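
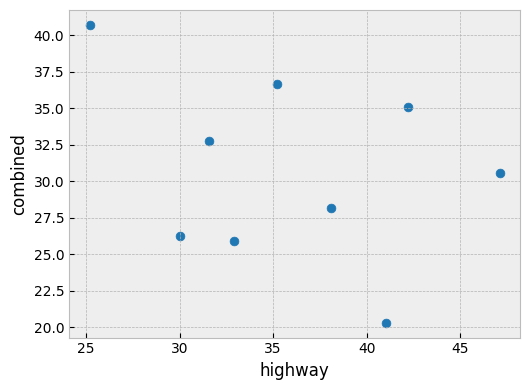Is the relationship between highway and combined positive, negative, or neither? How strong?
Points are negatively correlated; weak (|r| ≈ 0.3).

negative, weak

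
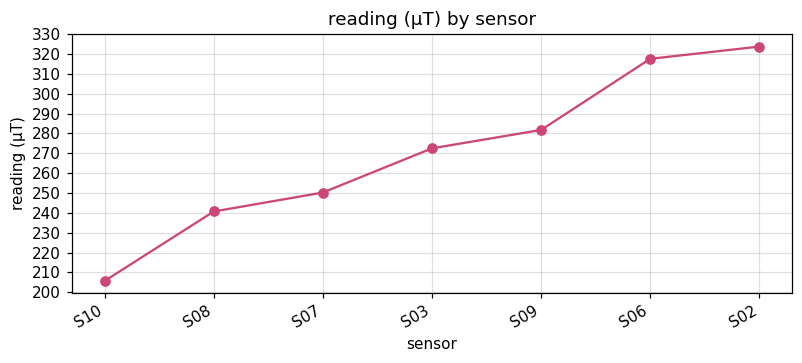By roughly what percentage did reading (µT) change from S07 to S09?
S07 ≈ 250, S09 ≈ 280; (280 − 250) / 250 ≈ +12%.

≈ +12%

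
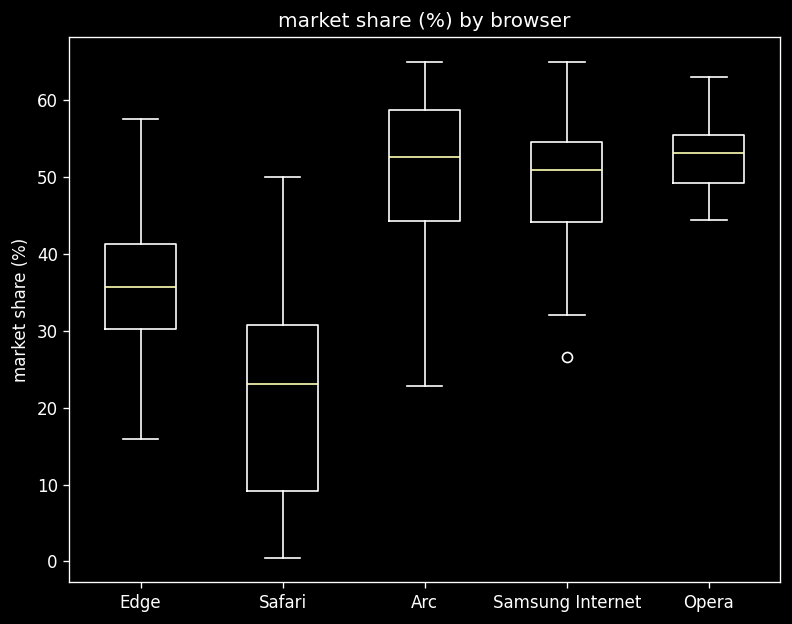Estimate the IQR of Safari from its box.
Q3 ≈ 30, Q1 ≈ 10; IQR ≈ 20.

≈ 20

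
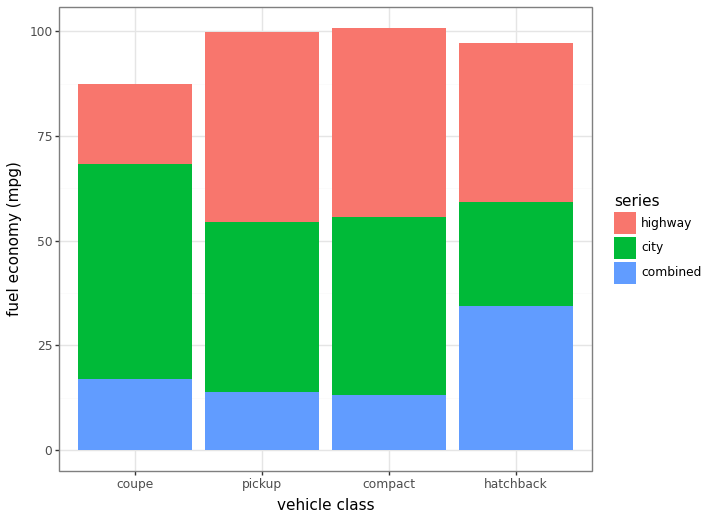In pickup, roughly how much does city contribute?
≈ 40

city top ≈ 50, bottom ≈ 10; segment ≈ 40.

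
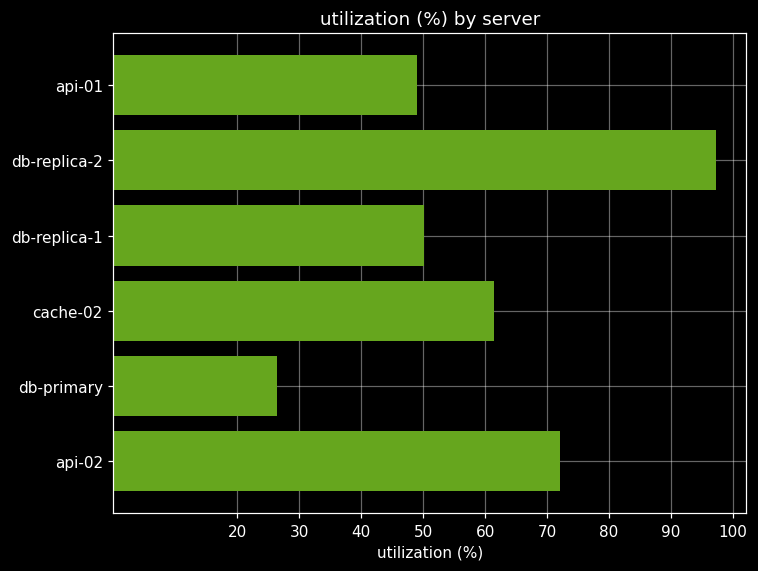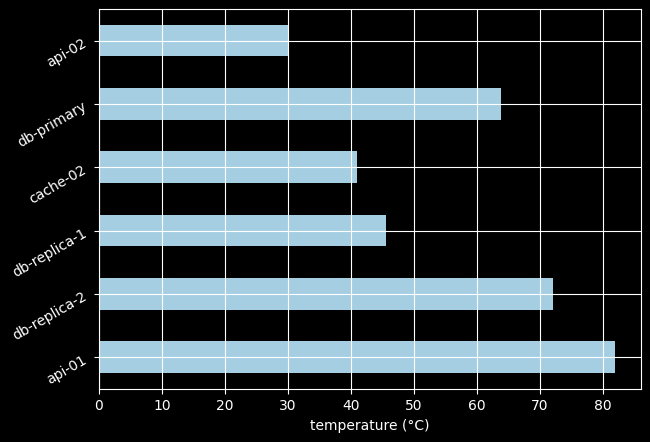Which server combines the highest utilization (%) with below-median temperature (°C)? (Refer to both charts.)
Chart 2 median temperature (°C) ≈ 50; below-median servers: db-replica-1, cache-02, api-02. Among those, api-02 has the highest utilization (%) (≈ 70).

api-02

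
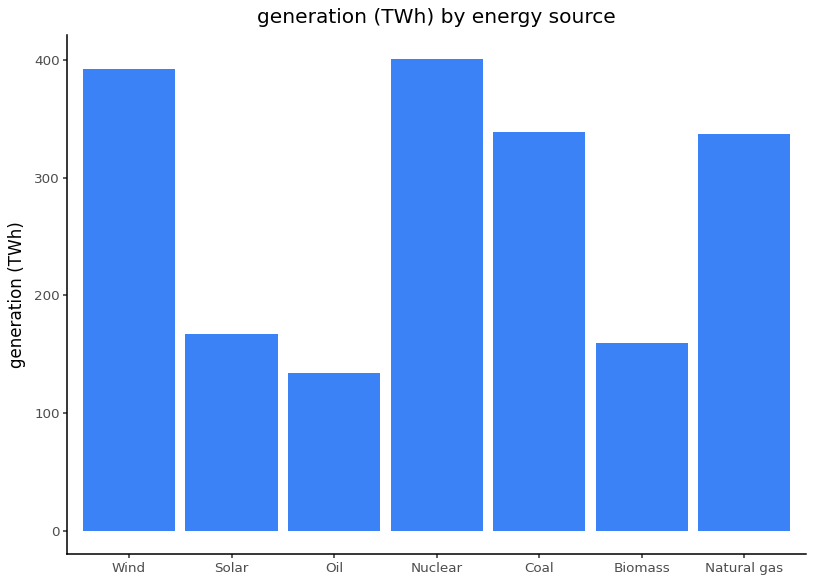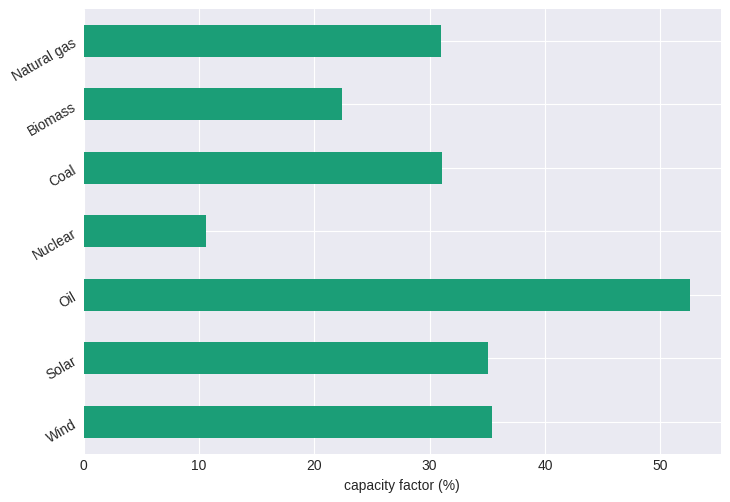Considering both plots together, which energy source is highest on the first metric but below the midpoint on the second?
Chart 2 median capacity factor (%) ≈ 30; below-median energy sources: Nuclear, Biomass, Natural gas. Among those, Nuclear has the highest generation (TWh) (≈ 400).

Nuclear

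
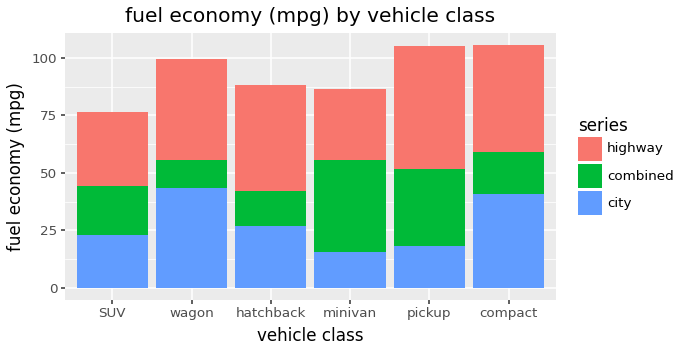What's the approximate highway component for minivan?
highway top ≈ 90, bottom ≈ 60; segment ≈ 30.

≈ 30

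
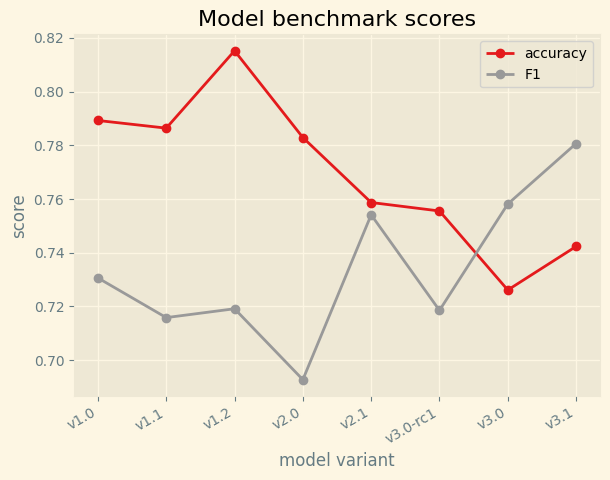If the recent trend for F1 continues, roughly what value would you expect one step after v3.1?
≈ 0.81

Last three: 0.72, 0.76, 0.78 → slope ≈ 0.03/step → next ≈ 0.81.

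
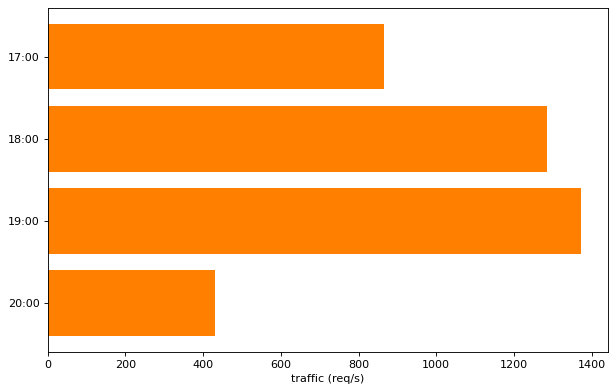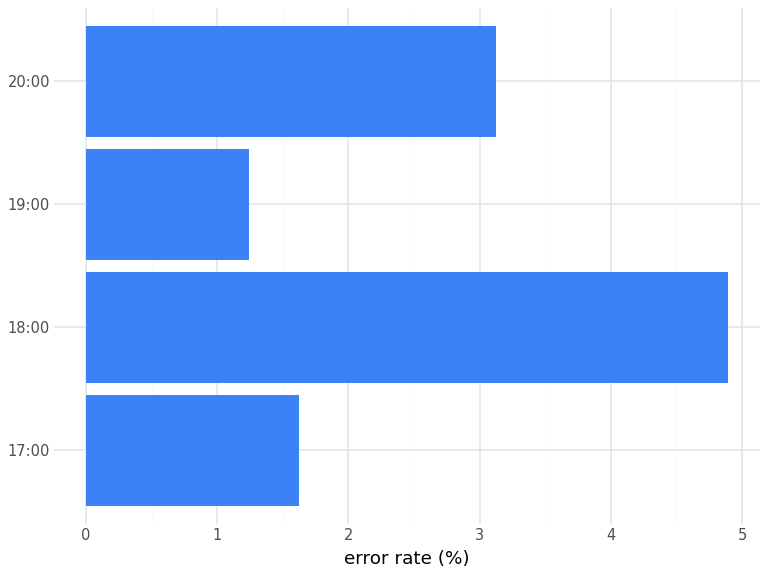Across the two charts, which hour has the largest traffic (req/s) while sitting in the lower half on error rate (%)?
Chart 2 median error rate (%) ≈ 2.5; below-median hours: 17:00, 19:00. Among those, 19:00 has the highest traffic (req/s) (≈ 1400).

19:00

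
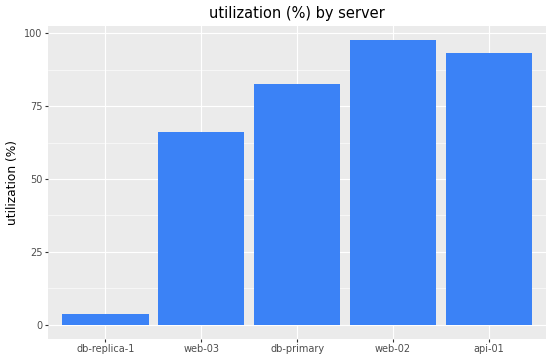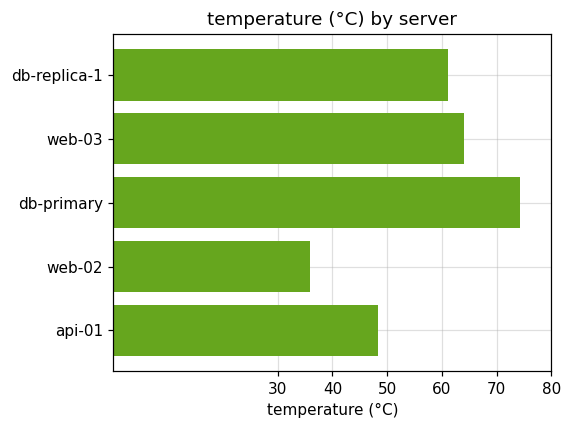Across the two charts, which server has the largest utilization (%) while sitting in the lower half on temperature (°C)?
Chart 2 median temperature (°C) ≈ 60; below-median servers: web-02, api-01. Among those, web-02 has the highest utilization (%) (≈ 100).

web-02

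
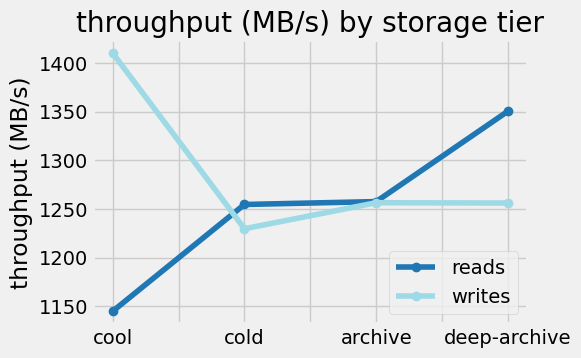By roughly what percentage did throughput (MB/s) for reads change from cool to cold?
≈ +8.7%

cool ≈ 1150, cold ≈ 1250; (1250 − 1150) / 1150 ≈ +8.7%.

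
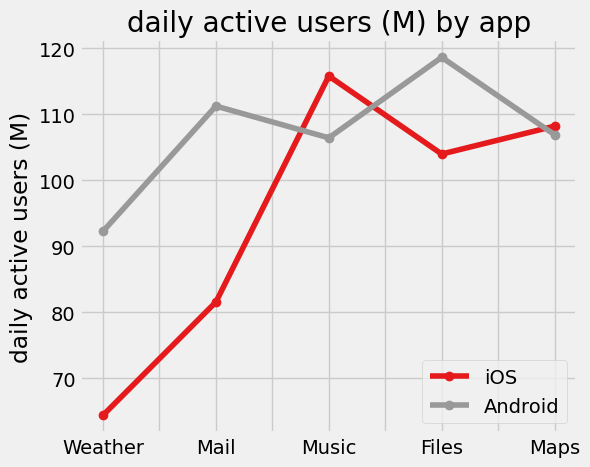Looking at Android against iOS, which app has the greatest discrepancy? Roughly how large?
Mail: Android ≈ 110, iOS ≈ 80 → gap ≈ 30. Next-largest (Weather) is only ≈ 25.

Mail, ≈ 30 M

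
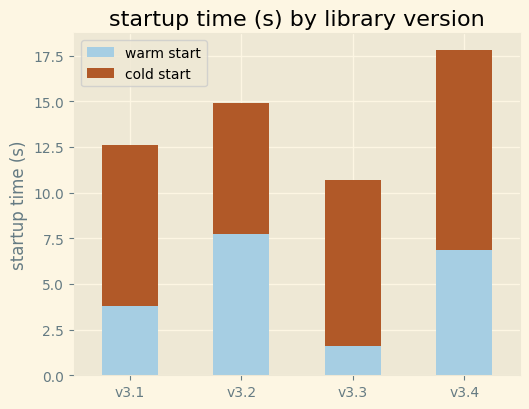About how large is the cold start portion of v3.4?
≈ 12

cold start top ≈ 18, bottom ≈ 6; segment ≈ 12.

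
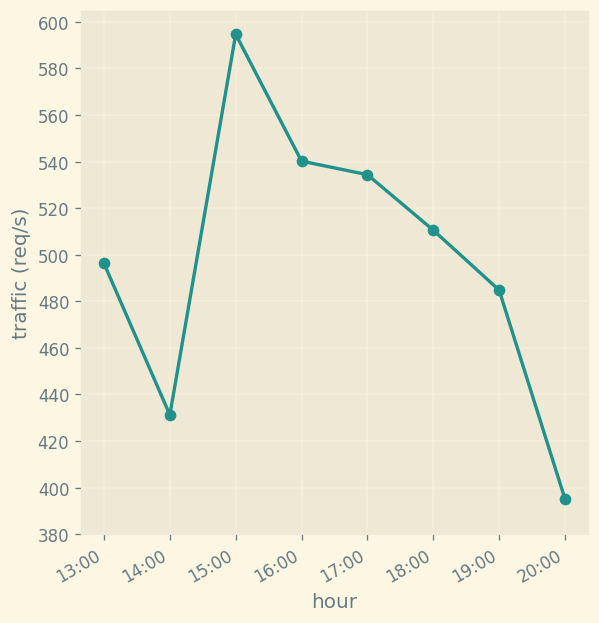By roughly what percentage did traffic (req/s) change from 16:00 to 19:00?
≈ -11.1%

16:00 ≈ 540, 19:00 ≈ 480; (480 − 540) / 540 ≈ -11.1%.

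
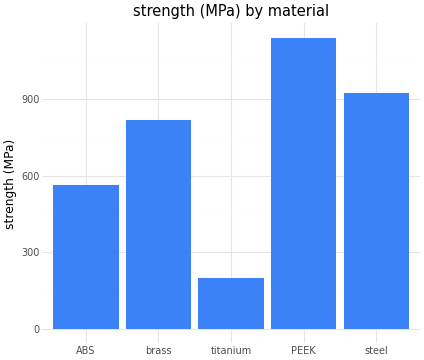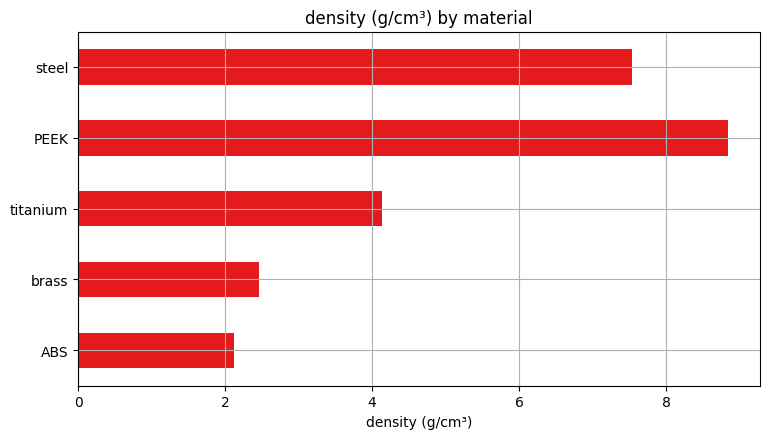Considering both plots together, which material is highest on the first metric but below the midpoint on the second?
Chart 2 median density (g/cm³) ≈ 4; below-median materials: ABS, brass. Among those, brass has the highest strength (MPa) (≈ 800).

brass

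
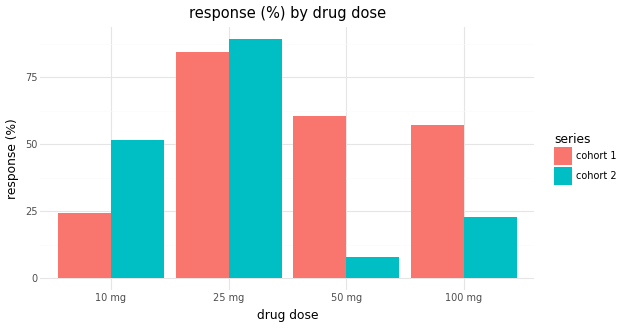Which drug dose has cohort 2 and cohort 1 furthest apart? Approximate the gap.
50 mg, ≈ 50 %

50 mg: cohort 2 ≈ 10, cohort 1 ≈ 60 → gap ≈ 50. Next-largest (100 mg) is only ≈ 40.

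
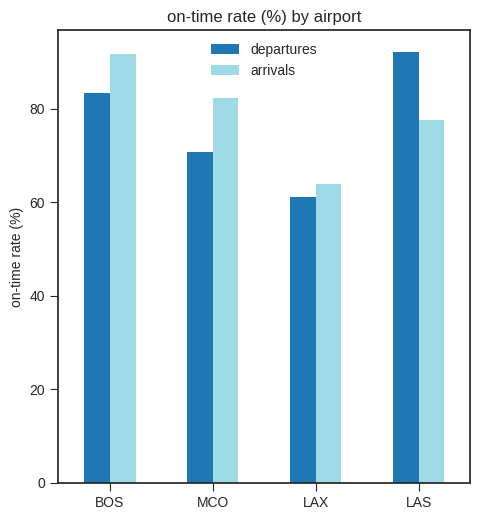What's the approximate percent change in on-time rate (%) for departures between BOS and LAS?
BOS ≈ 80, LAS ≈ 90; (90 − 80) / 80 ≈ +12.5%.

≈ +12.5%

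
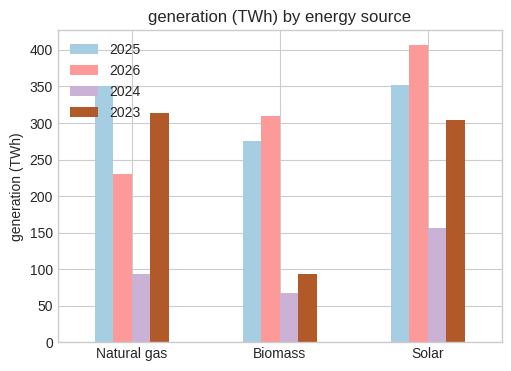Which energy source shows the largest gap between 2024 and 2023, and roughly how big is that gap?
Natural gas, ≈ 200 TWh

Natural gas: 2024 ≈ 100, 2023 ≈ 300 → gap ≈ 200. Next-largest (Solar) is only ≈ 150.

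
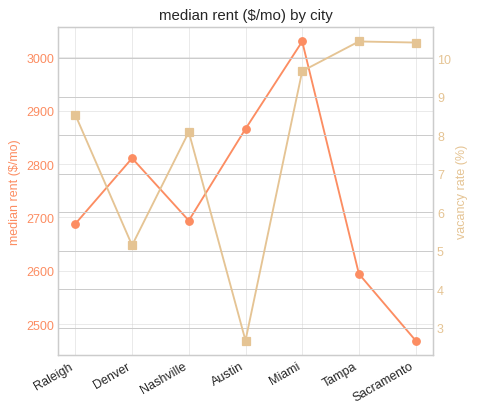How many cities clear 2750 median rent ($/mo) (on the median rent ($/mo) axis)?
Above 2750: Denver, Austin, Miami.

3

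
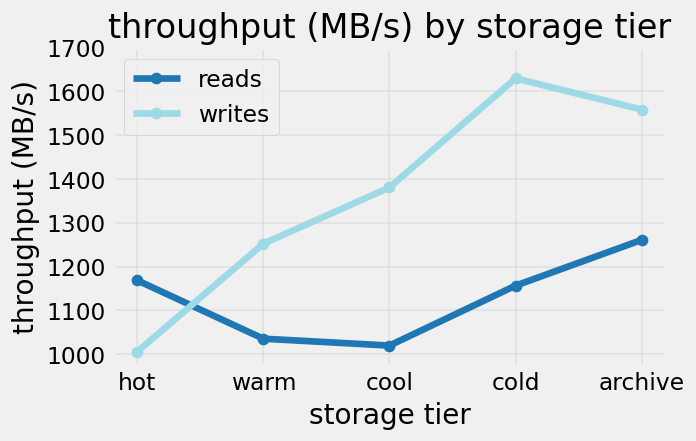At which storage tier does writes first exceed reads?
warm

hot: writes ≈ 1000 vs reads ≈ 1200 (not yet); warm: writes ≈ 1300 vs reads ≈ 1000 (first crossover).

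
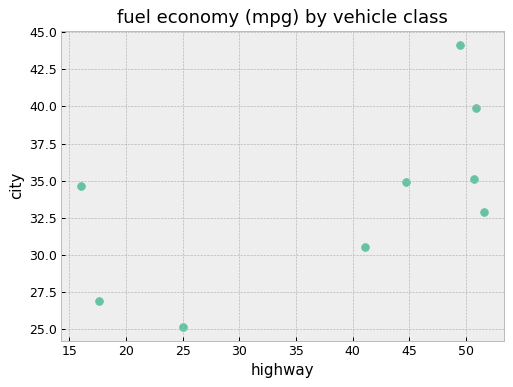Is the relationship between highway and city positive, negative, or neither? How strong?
Points are positively correlated; moderate (|r| ≈ 0.6).

positive, moderate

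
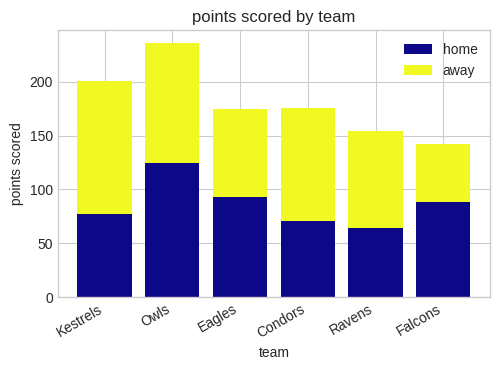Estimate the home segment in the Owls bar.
≈ 120

home top ≈ 120, bottom ≈ 0; segment ≈ 120.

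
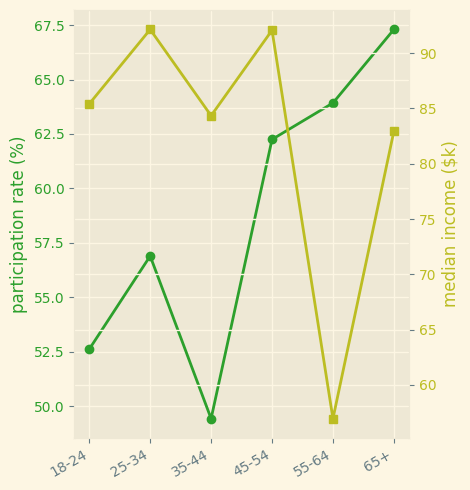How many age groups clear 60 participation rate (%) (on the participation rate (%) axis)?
3

Above 60: 45-54, 55-64, 65+.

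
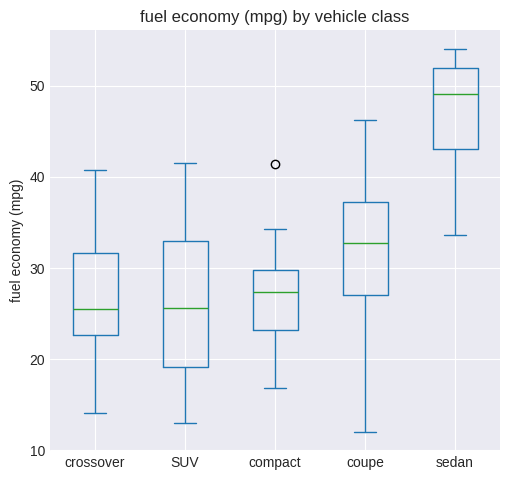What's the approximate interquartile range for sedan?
Q3 ≈ 52, Q1 ≈ 44; IQR ≈ 8.

≈ 8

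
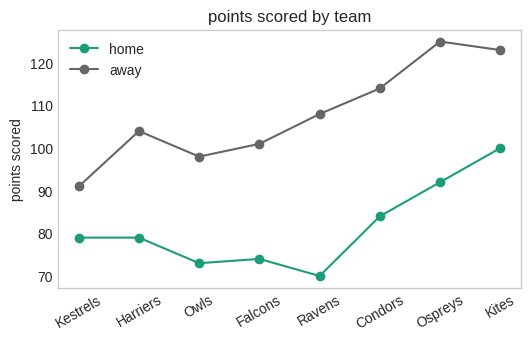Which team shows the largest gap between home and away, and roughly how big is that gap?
Ravens, ≈ 40

Ravens: home ≈ 70, away ≈ 110 → gap ≈ 40. Next-largest (Ospreys) is only ≈ 35.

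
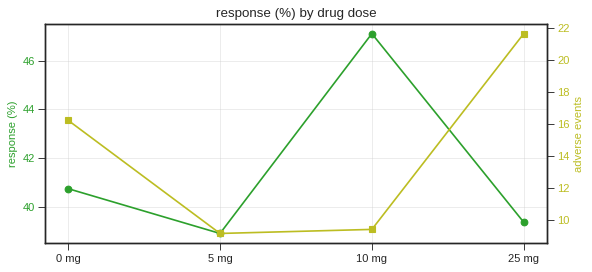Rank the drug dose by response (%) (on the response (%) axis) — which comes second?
Top 3 (on the response (%) axis): 10 mg ≈ 47, 0 mg ≈ 41, 25 mg ≈ 39.

0 mg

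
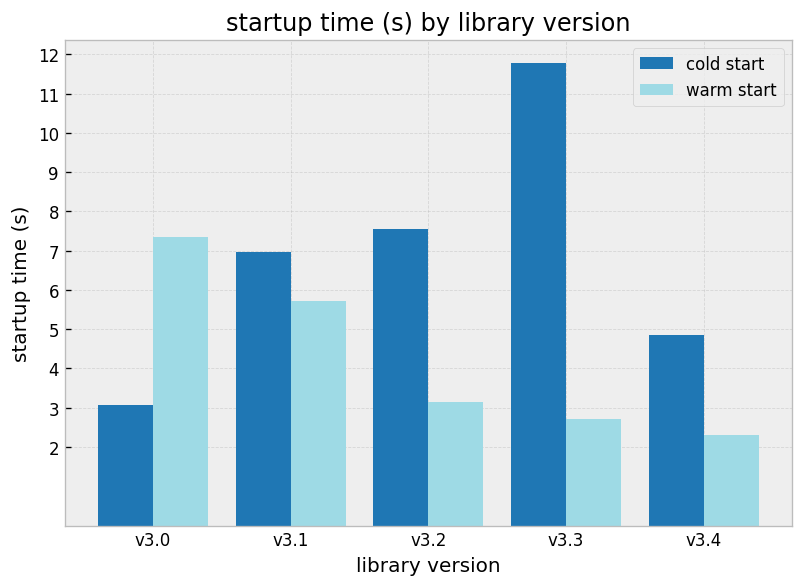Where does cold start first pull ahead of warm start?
v3.0: cold start ≈ 3 vs warm start ≈ 7 (not yet); v3.1: cold start ≈ 7 vs warm start ≈ 6 (first crossover).

v3.1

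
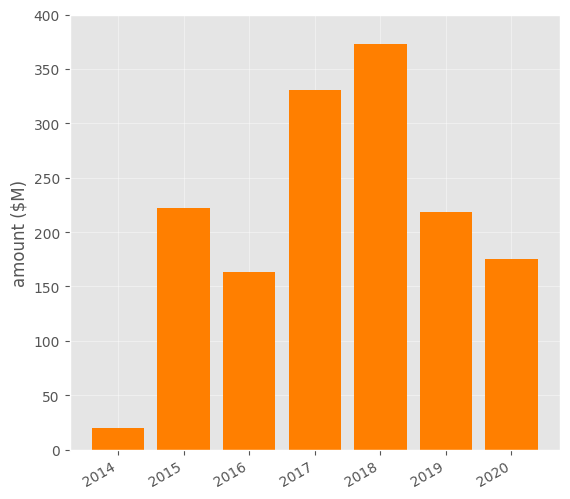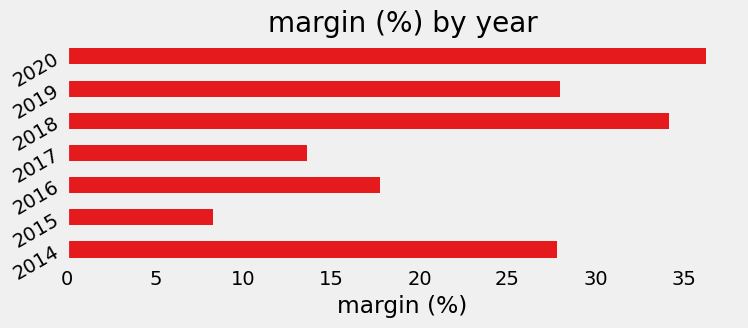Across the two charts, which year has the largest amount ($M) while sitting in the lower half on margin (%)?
Chart 2 median margin (%) ≈ 30; below-median years: 2015, 2016, 2017. Among those, 2017 has the highest amount ($M) (≈ 350).

2017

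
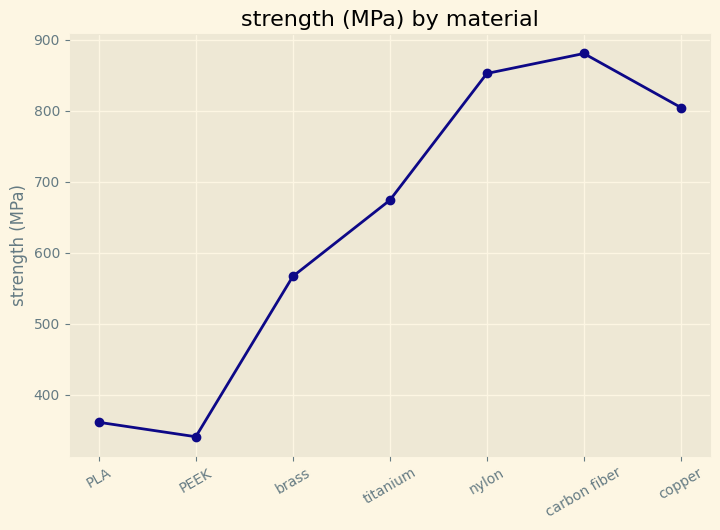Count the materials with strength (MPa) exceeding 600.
4

Above 600: titanium, nylon, carbon fiber, copper.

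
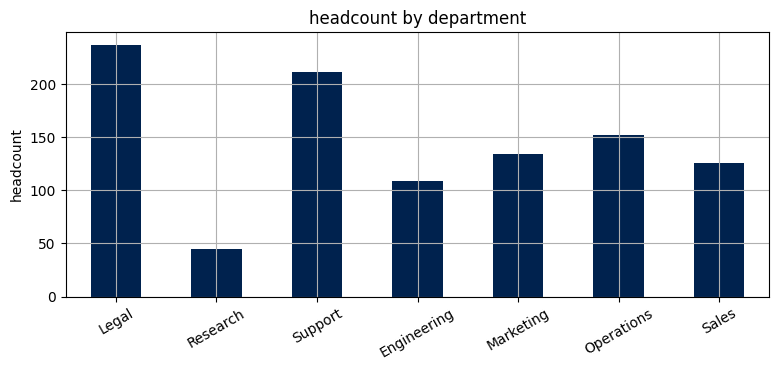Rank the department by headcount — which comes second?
Support

Top 3: Legal ≈ 240, Support ≈ 220, Operations ≈ 160.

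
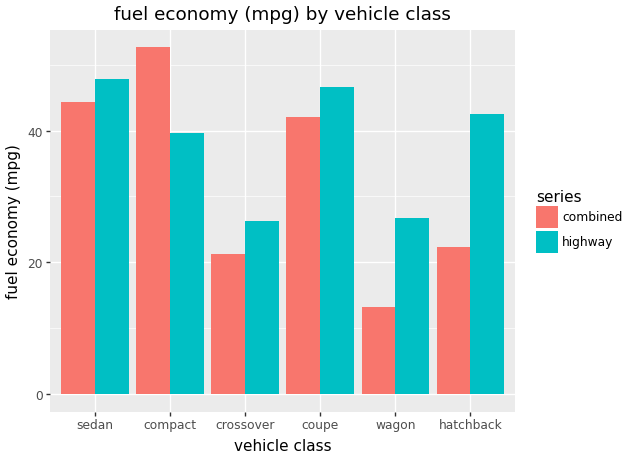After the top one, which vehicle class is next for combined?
Top 3 for combined: compact ≈ 55, sedan ≈ 45, coupe ≈ 40.

sedan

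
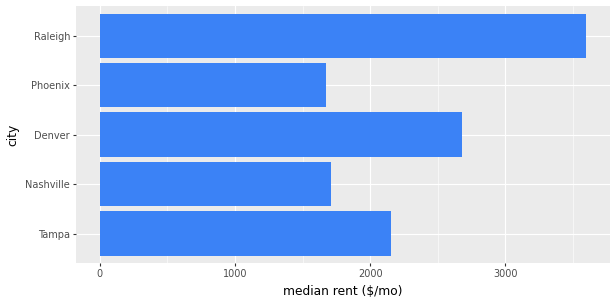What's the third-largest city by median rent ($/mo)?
Top 4: Raleigh ≈ 3500, Denver ≈ 2500, Tampa ≈ 2000, Nashville ≈ 1500.

Tampa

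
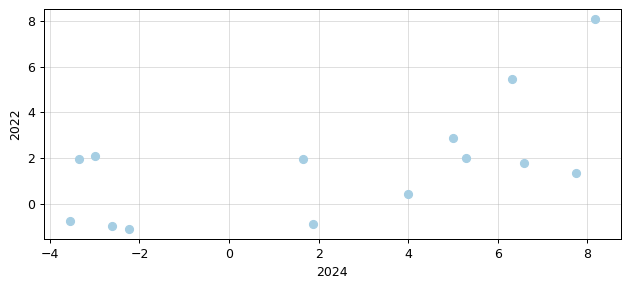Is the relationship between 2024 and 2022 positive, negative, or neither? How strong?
Points are positively correlated; moderate (|r| ≈ 0.6).

positive, moderate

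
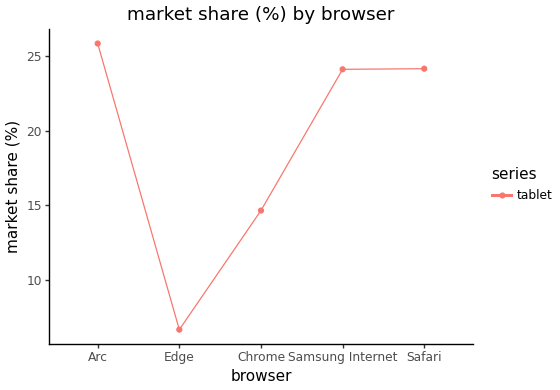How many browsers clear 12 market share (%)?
4

Above 12: Arc, Chrome, Samsung Internet, Safari.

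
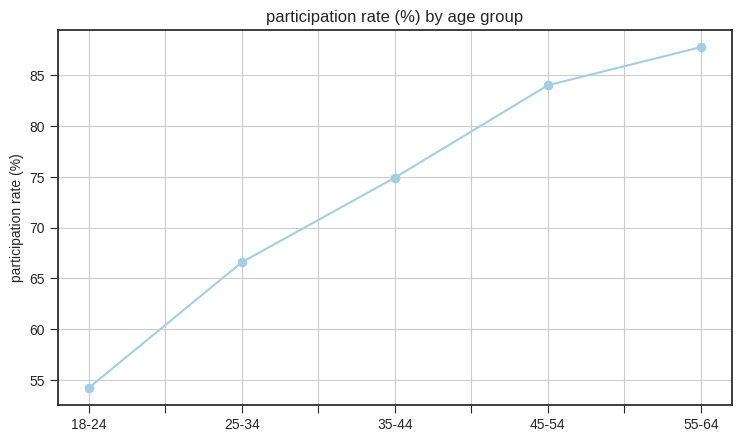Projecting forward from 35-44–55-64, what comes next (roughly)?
Last three: 75, 85, 90 → slope ≈ 7.5/step → next ≈ 97.5.

≈ 97.5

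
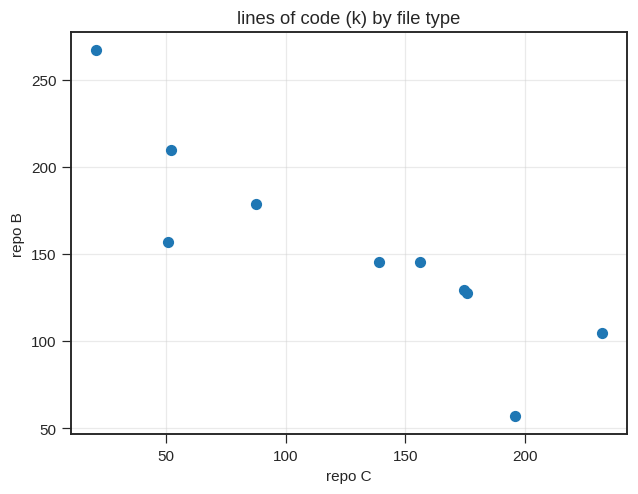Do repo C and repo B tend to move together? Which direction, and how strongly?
Points are negatively correlated; strong (|r| ≈ 0.9).

negative, strong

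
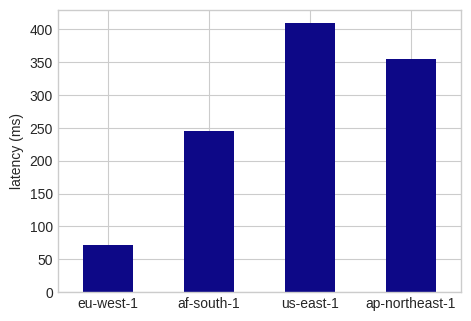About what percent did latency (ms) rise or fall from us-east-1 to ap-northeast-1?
≈ -12.5%

us-east-1 ≈ 400, ap-northeast-1 ≈ 350; (350 − 400) / 400 ≈ -12.5%.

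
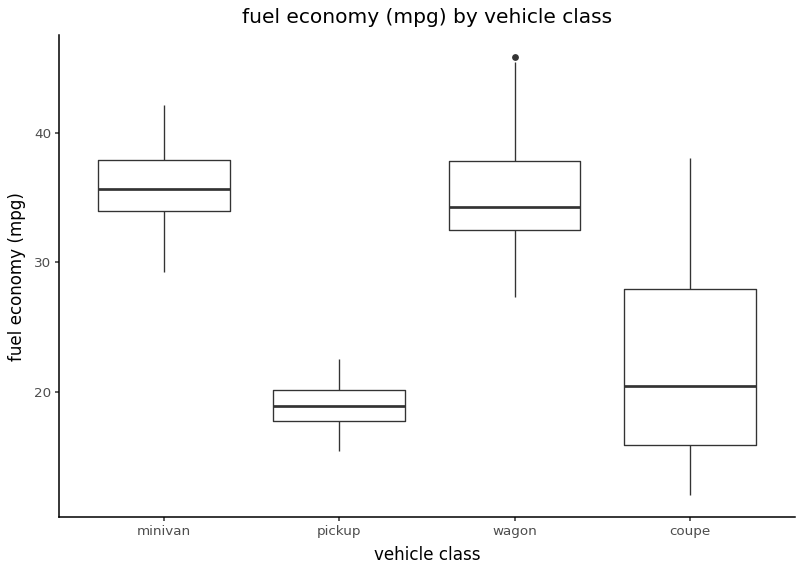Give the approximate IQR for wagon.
Q3 ≈ 38, Q1 ≈ 32; IQR ≈ 6.

≈ 6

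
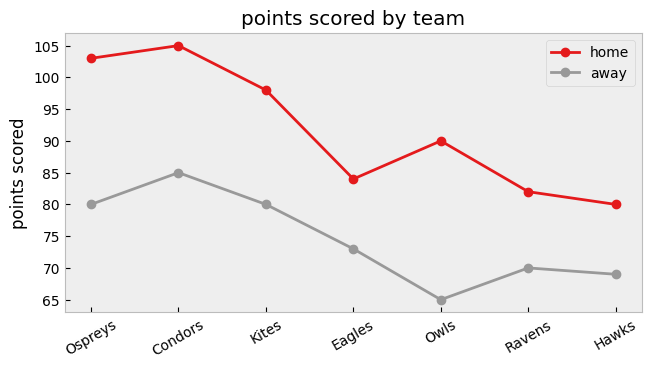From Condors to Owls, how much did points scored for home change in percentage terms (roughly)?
Condors ≈ 105, Owls ≈ 90; (90 − 105) / 105 ≈ -14.3%.

≈ -14.3%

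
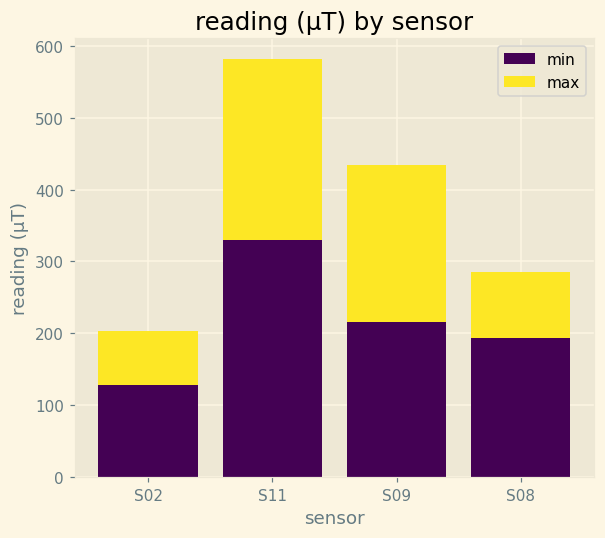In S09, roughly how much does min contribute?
≈ 200

min top ≈ 200, bottom ≈ 0; segment ≈ 200.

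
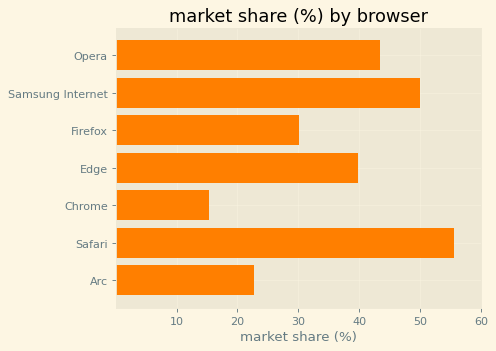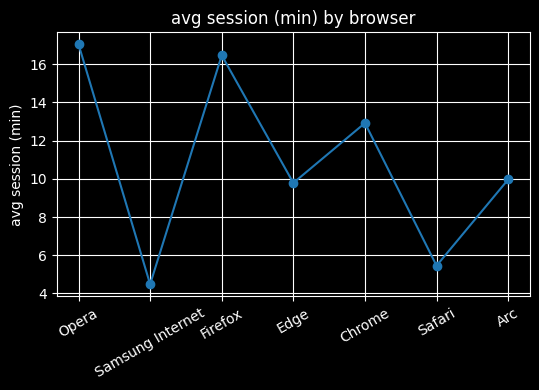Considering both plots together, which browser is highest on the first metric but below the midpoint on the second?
Chart 2 median avg session (min) ≈ 10; below-median browsers: Samsung Internet, Edge, Safari. Among those, Safari has the highest market share (%) (≈ 60).

Safari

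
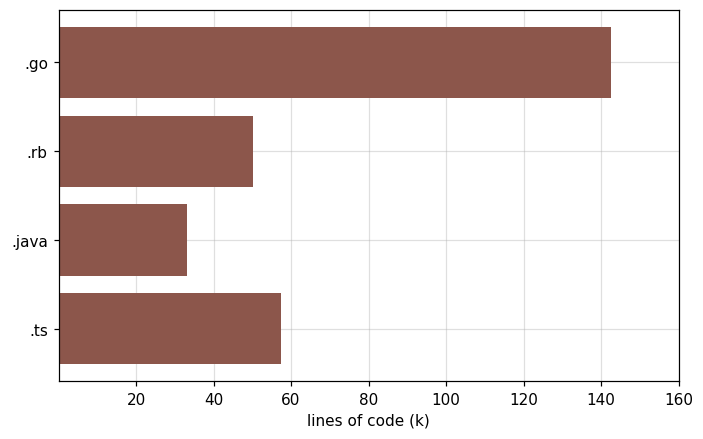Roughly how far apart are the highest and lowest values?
≈ 100

Max .go ≈ 140, min .java ≈ 40; range ≈ 100.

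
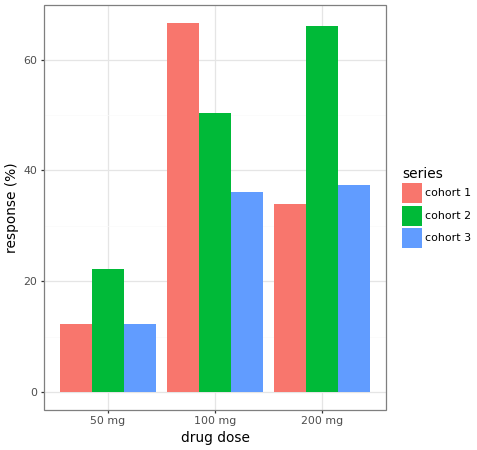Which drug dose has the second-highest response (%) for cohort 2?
100 mg

Top 3 for cohort 2: 200 mg ≈ 70, 100 mg ≈ 50, 50 mg ≈ 20.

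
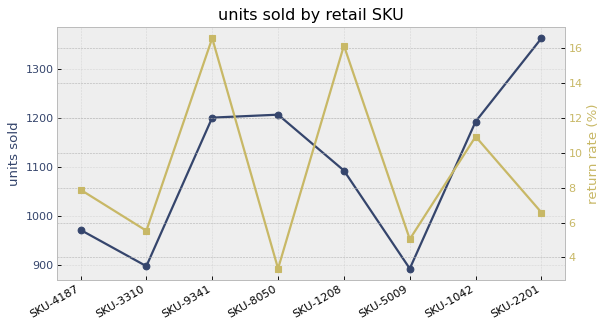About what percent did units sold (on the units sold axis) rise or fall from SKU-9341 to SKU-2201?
≈ +12.5%

SKU-9341 ≈ 1200, SKU-2201 ≈ 1350; (1350 − 1200) / 1200 ≈ +12.5%.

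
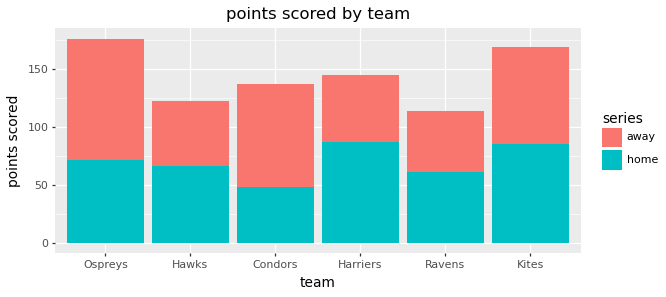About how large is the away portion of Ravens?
≈ 60

away top ≈ 120, bottom ≈ 60; segment ≈ 60.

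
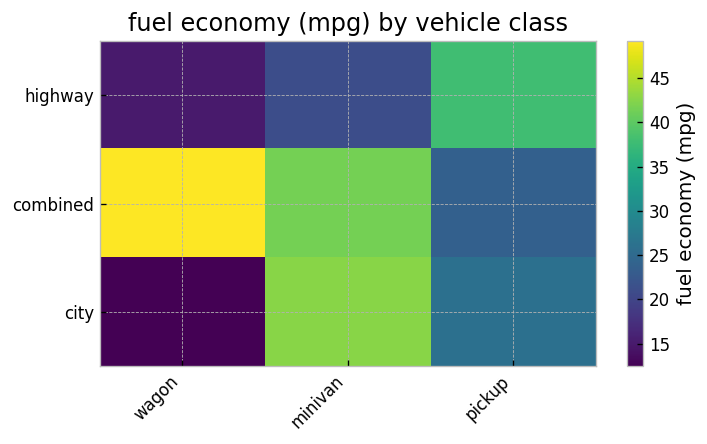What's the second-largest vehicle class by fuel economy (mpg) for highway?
Top 3 for highway: pickup ≈ 40, minivan ≈ 20, wagon ≈ 15.

minivan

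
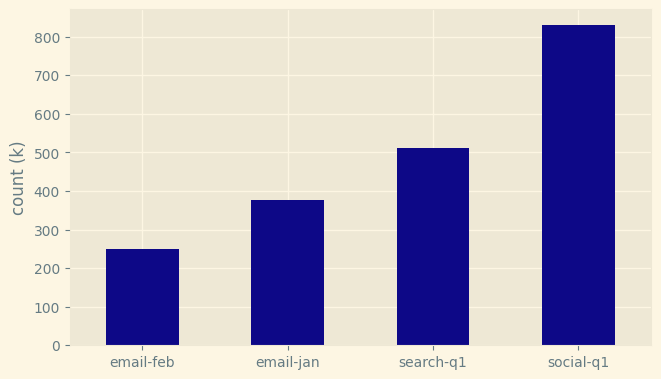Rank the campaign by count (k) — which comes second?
Top 3: social-q1 ≈ 800, search-q1 ≈ 500, email-jan ≈ 400.

search-q1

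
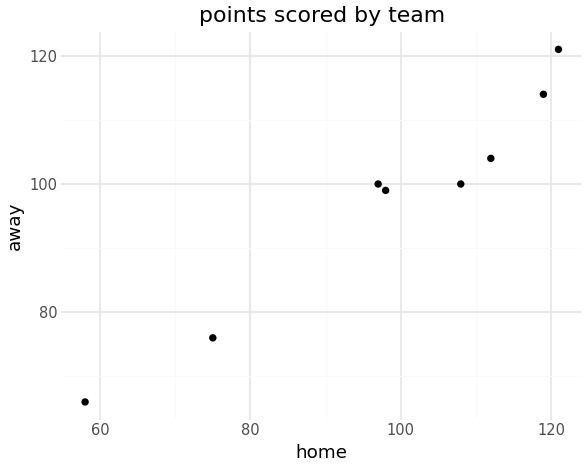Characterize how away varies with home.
positive, strong

Points are positively correlated; strong (|r| ≈ 1.0).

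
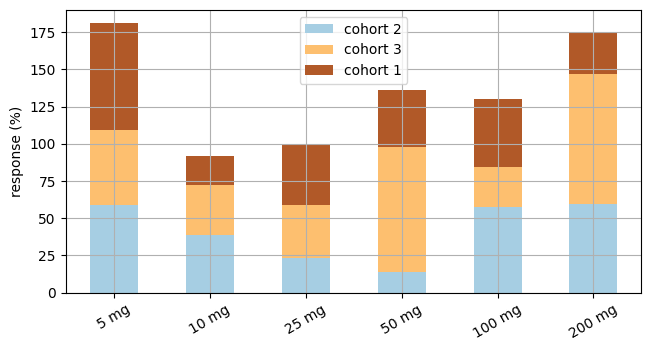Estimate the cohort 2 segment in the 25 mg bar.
cohort 2 top ≈ 20, bottom ≈ 0; segment ≈ 20.

≈ 20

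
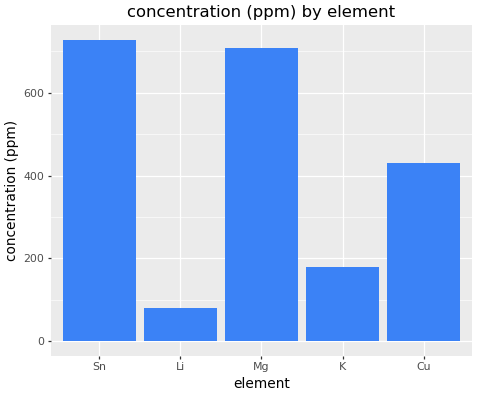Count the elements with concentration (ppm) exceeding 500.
2

Above 500: Sn, Mg.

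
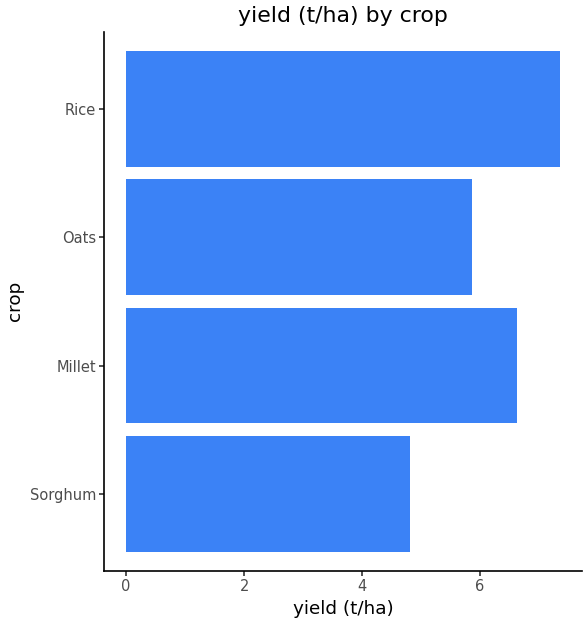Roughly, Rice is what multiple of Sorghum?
Rice ≈ 7, Sorghum ≈ 5; 7/5 ≈ 1.4.

≈ 1.4×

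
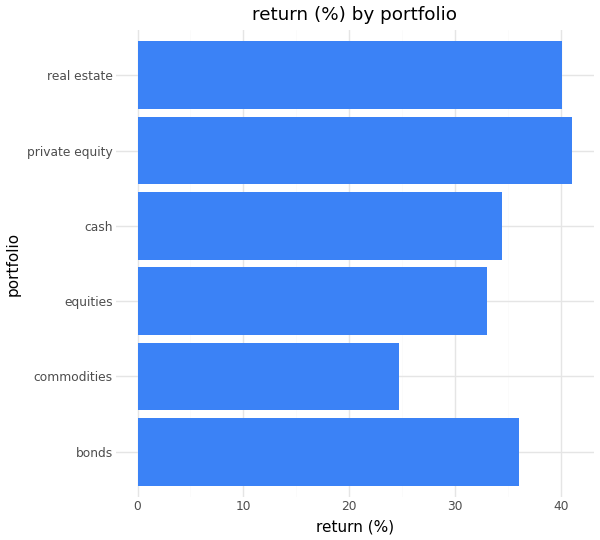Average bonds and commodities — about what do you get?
(35 + 25) / 2 ≈ 30.

≈ 30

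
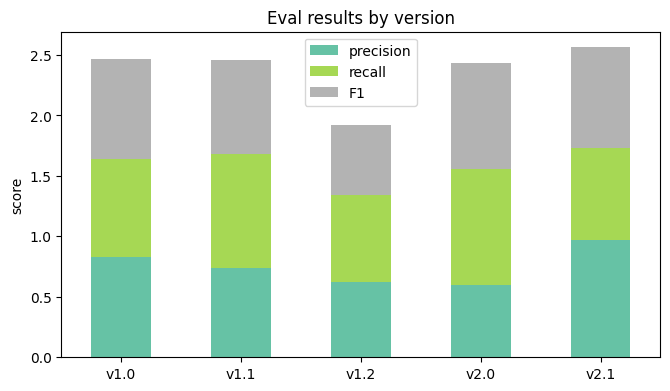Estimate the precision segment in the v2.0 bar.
≈ 0.5

precision top ≈ 0.5, bottom ≈ 0.0; segment ≈ 0.5.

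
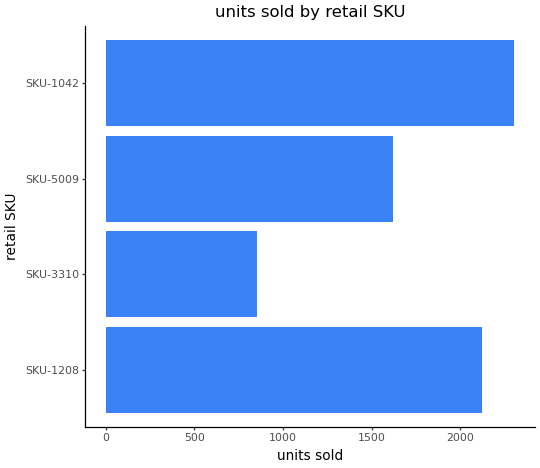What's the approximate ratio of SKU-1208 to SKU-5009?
≈ 1.38×

SKU-1208 ≈ 2200, SKU-5009 ≈ 1600; 2200/1600 ≈ 1.38.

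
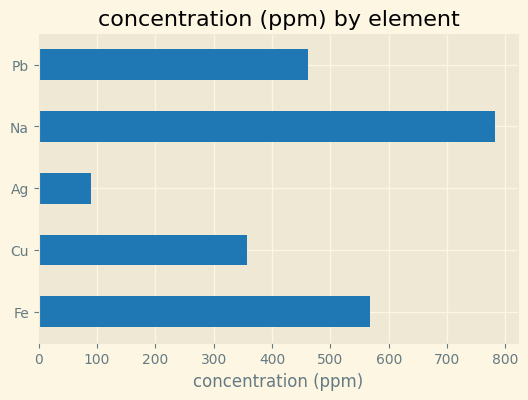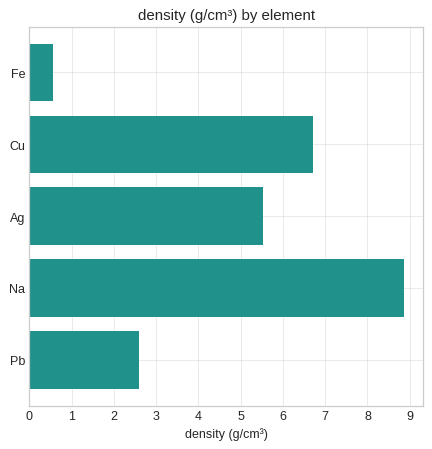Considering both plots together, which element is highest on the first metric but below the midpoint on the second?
Chart 2 median density (g/cm³) ≈ 6; below-median elements: Fe, Pb. Among those, Fe has the highest concentration (ppm) (≈ 600).

Fe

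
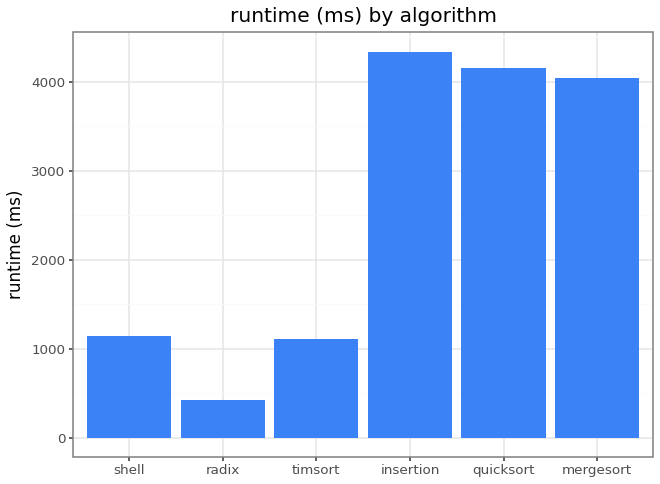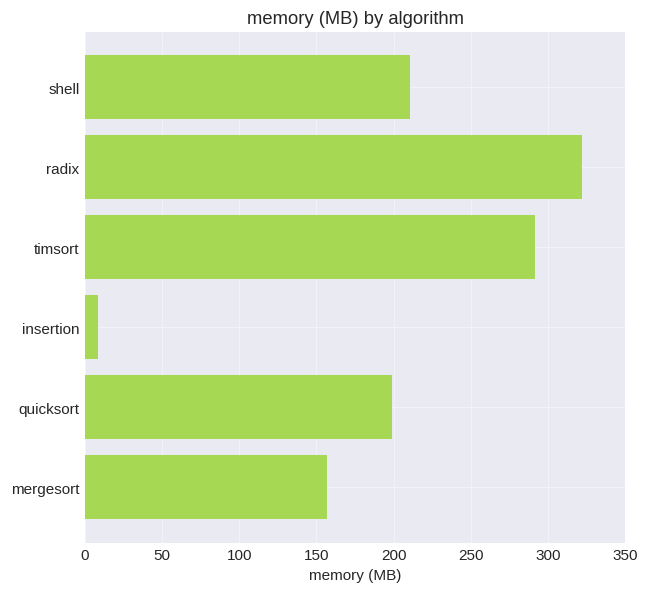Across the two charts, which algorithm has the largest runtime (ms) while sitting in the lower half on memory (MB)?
insertion

Chart 2 median memory (MB) ≈ 200; below-median algorithms: insertion, quicksort, mergesort. Among those, insertion has the highest runtime (ms) (≈ 4500).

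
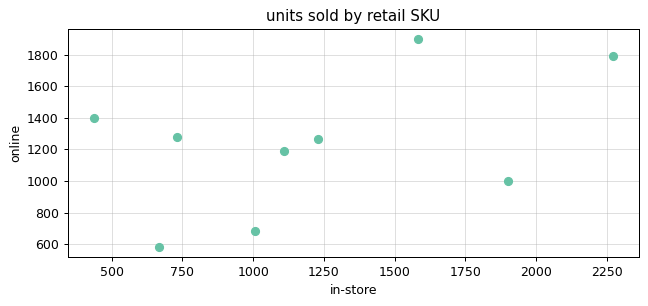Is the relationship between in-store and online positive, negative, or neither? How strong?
positive, moderate

Points are positively correlated; moderate (|r| ≈ 0.5).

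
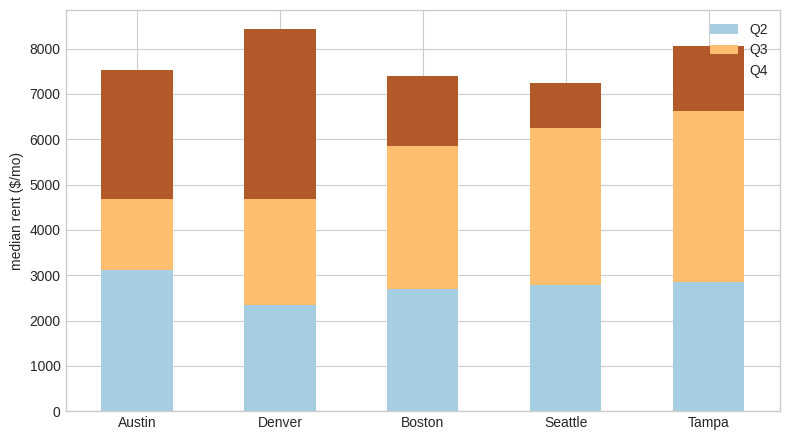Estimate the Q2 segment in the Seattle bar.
Q2 top ≈ 3000, bottom ≈ 0; segment ≈ 3000.

≈ 3000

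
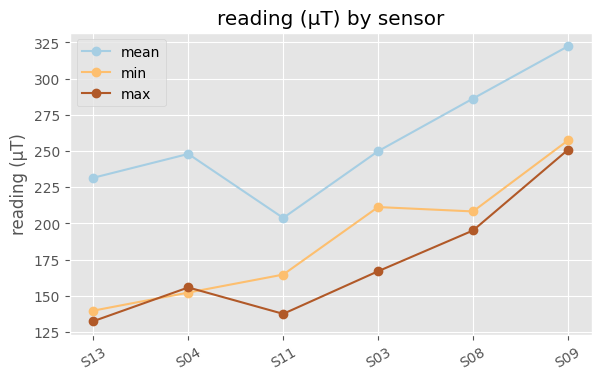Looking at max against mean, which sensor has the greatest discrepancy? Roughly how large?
S13, ≈ 100 µT

S13: max ≈ 140, mean ≈ 240 → gap ≈ 100. Next-largest (S04) is only ≈ 80.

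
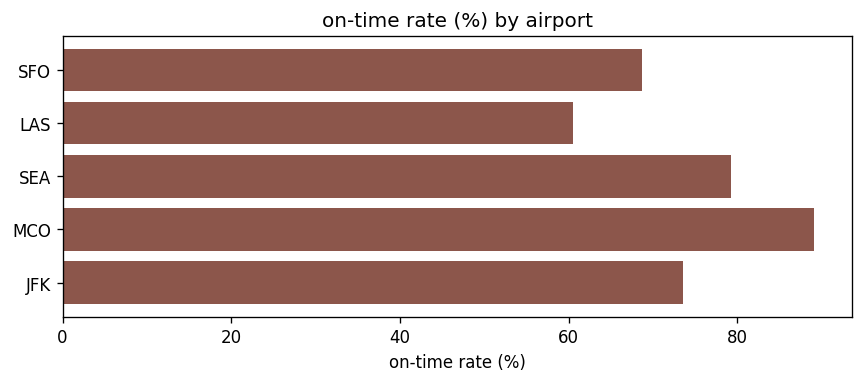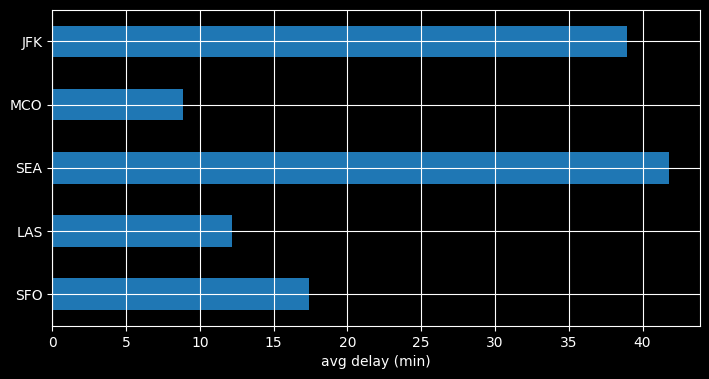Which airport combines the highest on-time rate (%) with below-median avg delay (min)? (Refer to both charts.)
MCO

Chart 2 median avg delay (min) ≈ 15; below-median airports: LAS, MCO. Among those, MCO has the highest on-time rate (%) (≈ 90).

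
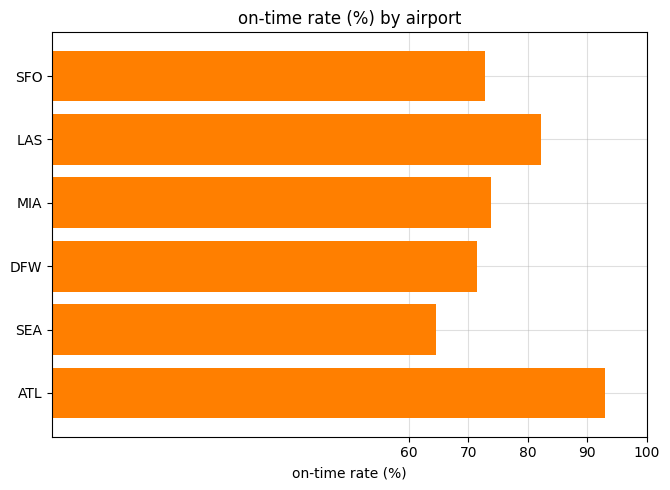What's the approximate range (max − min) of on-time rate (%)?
Max ATL ≈ 90, min SEA ≈ 60; range ≈ 30.

≈ 30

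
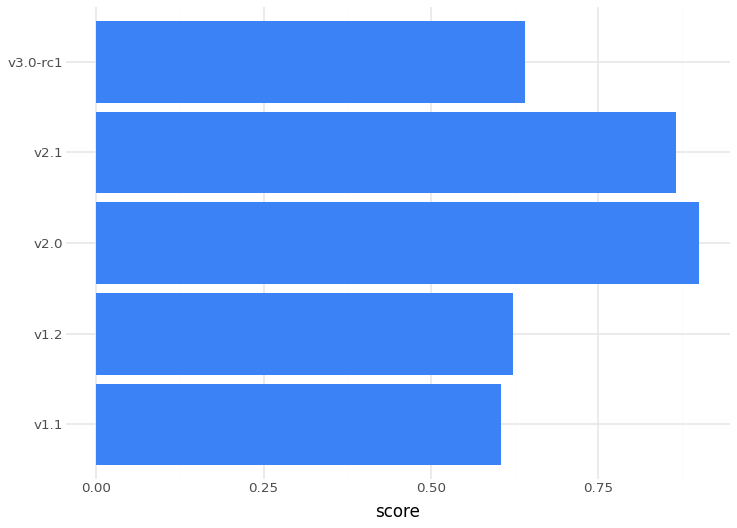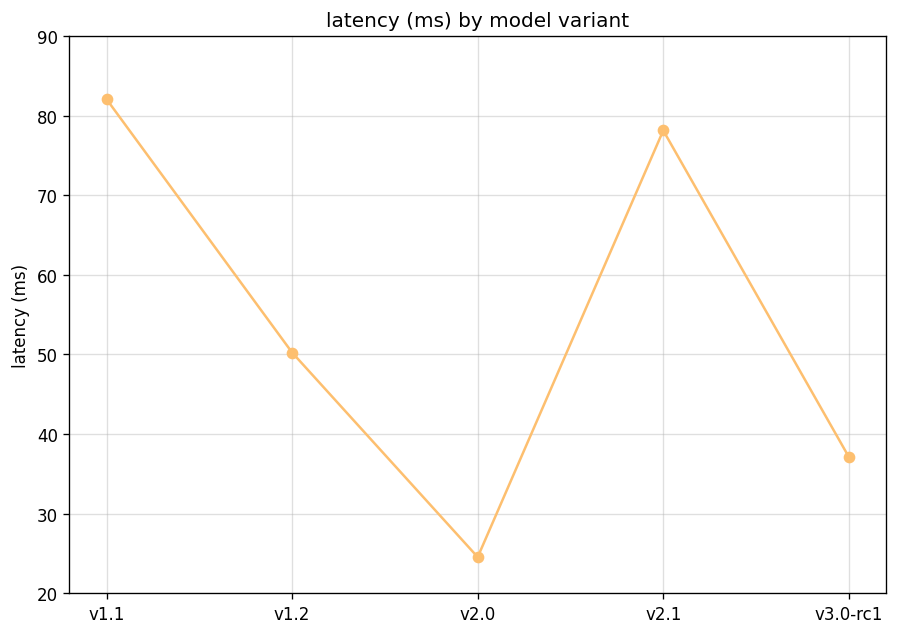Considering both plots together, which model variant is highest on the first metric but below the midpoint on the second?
v2.0

Chart 2 median latency (ms) ≈ 50; below-median model variants: v2.0, v3.0-rc1. Among those, v2.0 has the highest score (≈ 0.9).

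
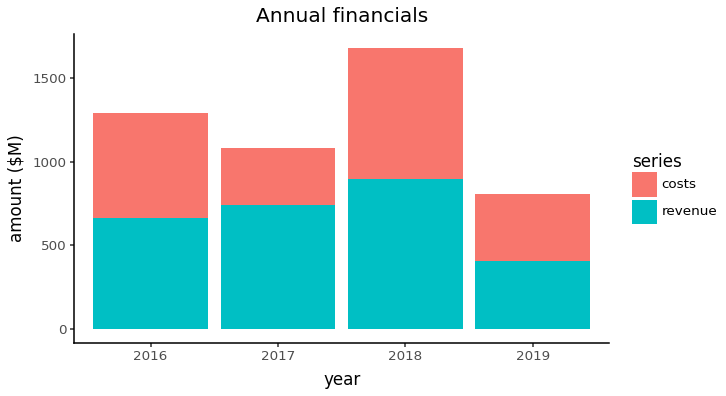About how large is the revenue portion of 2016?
revenue top ≈ 600, bottom ≈ 0; segment ≈ 600.

≈ 600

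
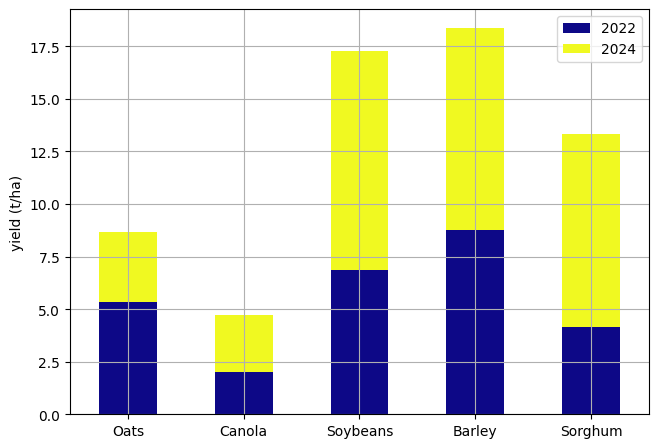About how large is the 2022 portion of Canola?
≈ 2

2022 top ≈ 2, bottom ≈ 0; segment ≈ 2.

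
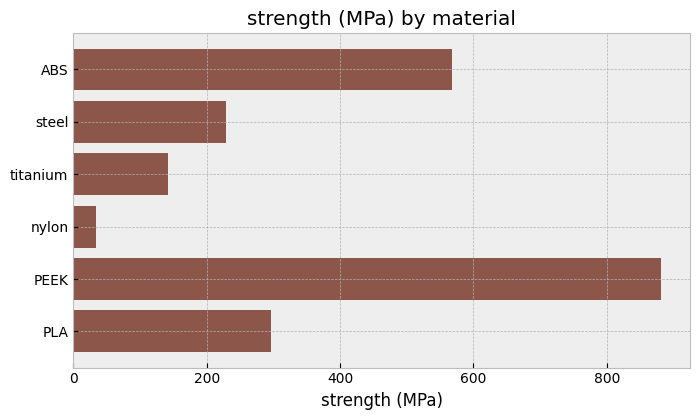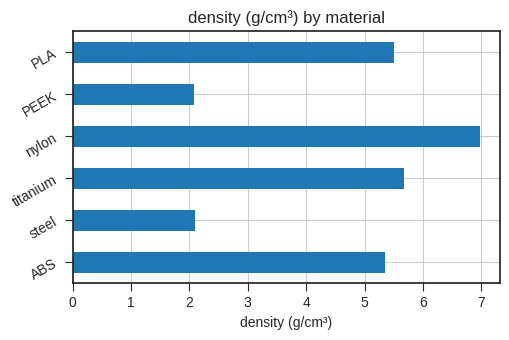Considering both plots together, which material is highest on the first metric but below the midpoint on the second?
PEEK

Chart 2 median density (g/cm³) ≈ 5; below-median materials: ABS, steel, PEEK. Among those, PEEK has the highest strength (MPa) (≈ 900).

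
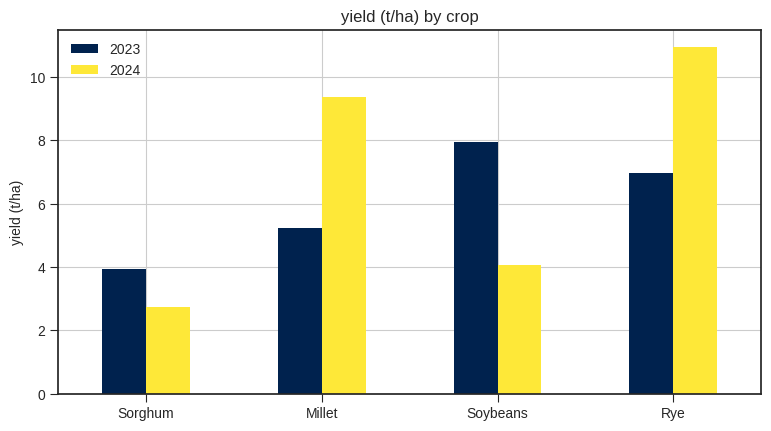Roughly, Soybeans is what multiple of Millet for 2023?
≈ 1.6×

Soybeans ≈ 8, Millet ≈ 5; 8/5 ≈ 1.6.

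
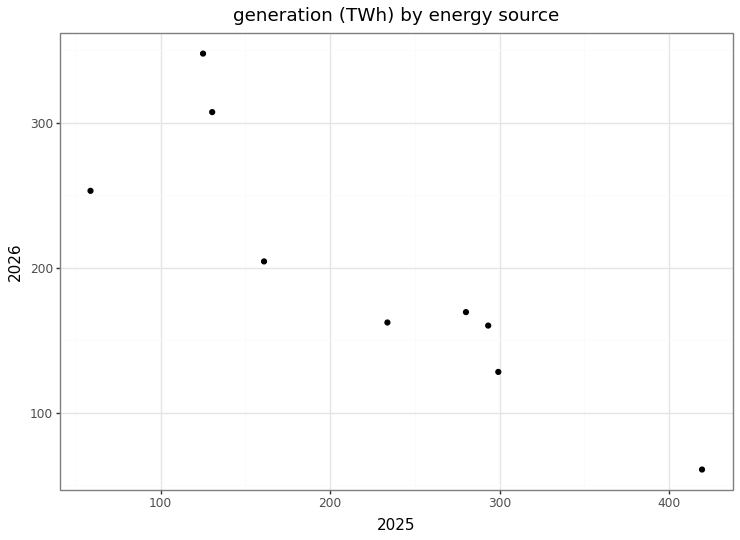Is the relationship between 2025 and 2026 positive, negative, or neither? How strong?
Points are negatively correlated; strong (|r| ≈ 0.9).

negative, strong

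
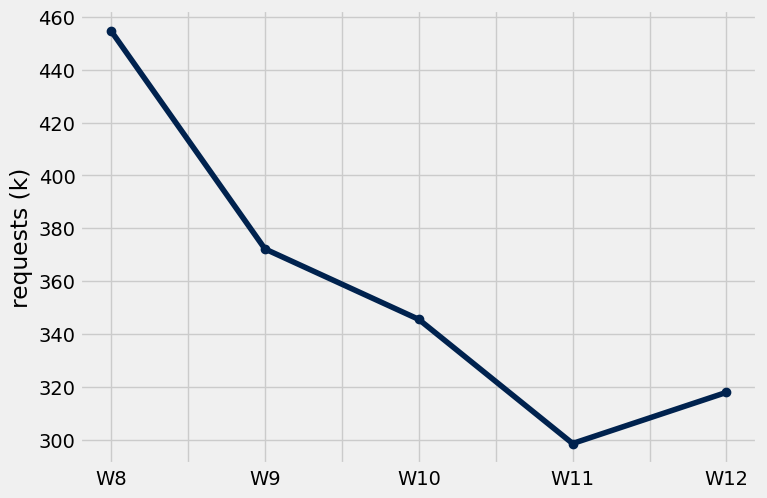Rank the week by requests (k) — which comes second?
W9

Top 3: W8 ≈ 460, W9 ≈ 380, W10 ≈ 340.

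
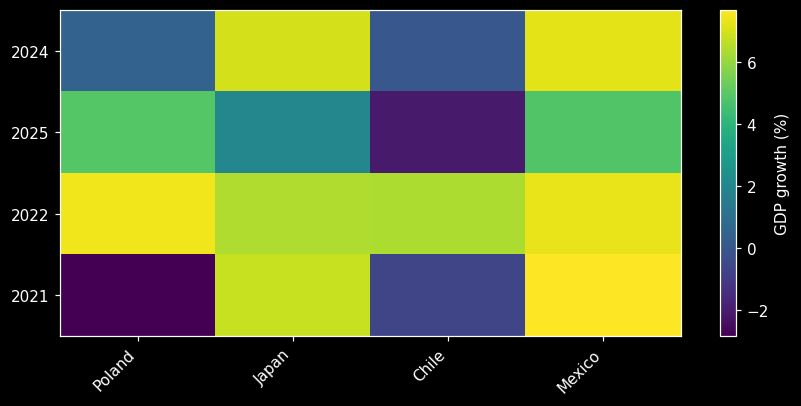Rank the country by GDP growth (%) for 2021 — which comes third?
Chile

Top 4 for 2021: Mexico ≈ 8, Japan ≈ 7, Chile ≈ -1, Poland ≈ -3.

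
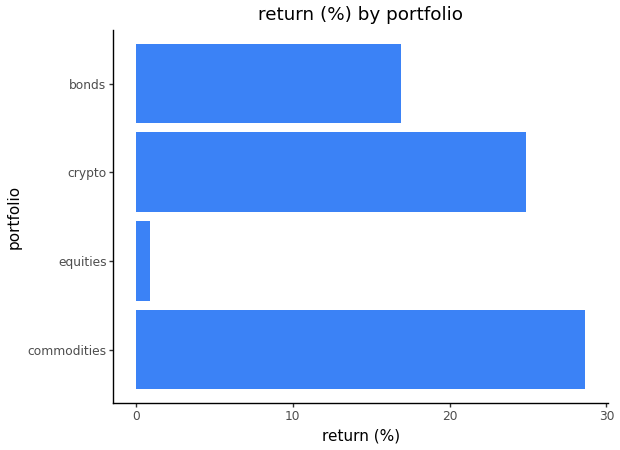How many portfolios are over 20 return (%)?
2

Above 20: commodities, crypto.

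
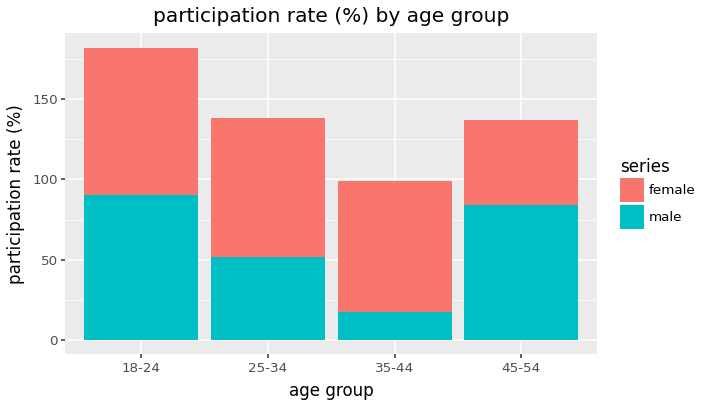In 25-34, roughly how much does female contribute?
≈ 80

female top ≈ 140, bottom ≈ 60; segment ≈ 80.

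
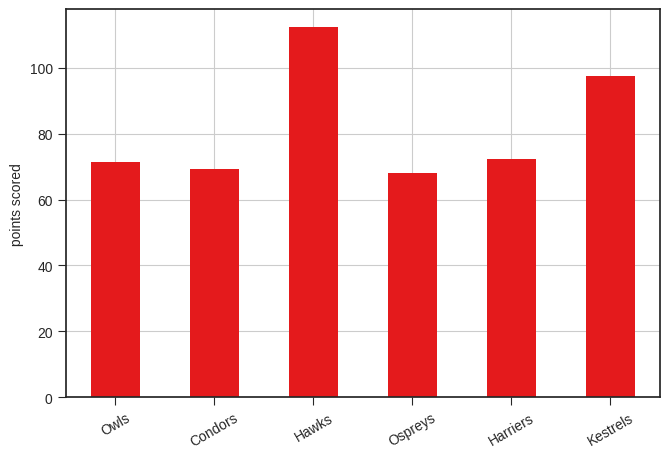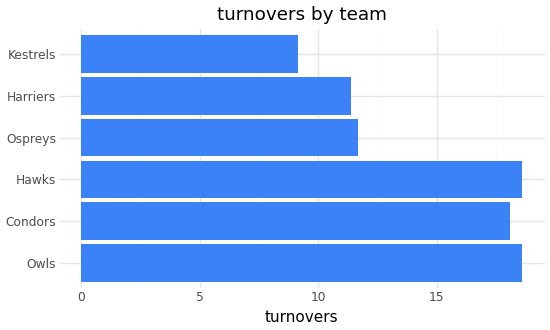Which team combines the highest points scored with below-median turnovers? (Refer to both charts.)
Chart 2 median turnovers ≈ 14; below-median teams: Ospreys, Harriers, Kestrels. Among those, Kestrels has the highest points scored (≈ 100).

Kestrels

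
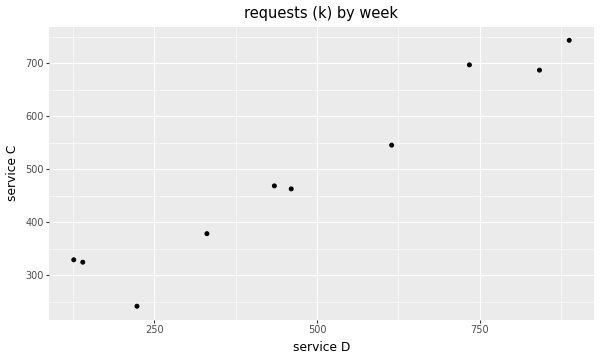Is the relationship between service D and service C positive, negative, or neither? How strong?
Points are positively correlated; strong (|r| ≈ 1.0).

positive, strong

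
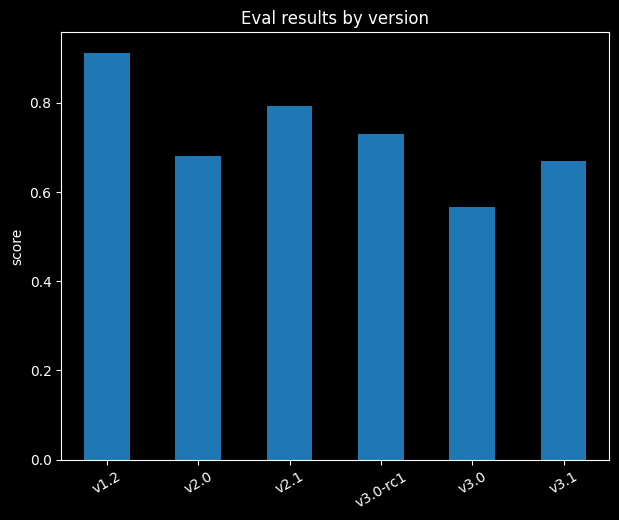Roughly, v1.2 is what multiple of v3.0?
v1.2 ≈ 0.9, v3.0 ≈ 0.6; 0.9/0.6 ≈ 1.5.

≈ 1.5×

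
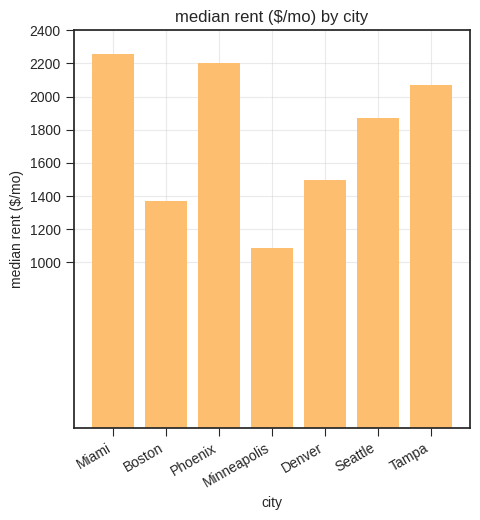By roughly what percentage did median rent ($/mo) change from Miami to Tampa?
≈ -9.1%

Miami ≈ 2200, Tampa ≈ 2000; (2000 − 2200) / 2200 ≈ -9.1%.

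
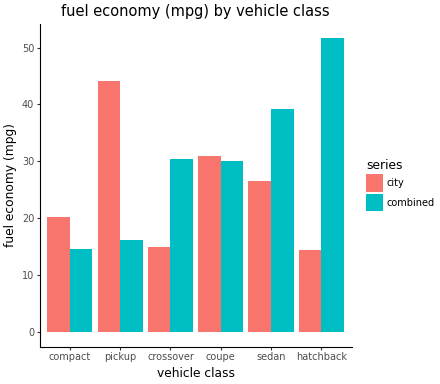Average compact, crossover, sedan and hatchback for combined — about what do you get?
(15 + 30 + 40 + 50) / 4 ≈ 34.

≈ 34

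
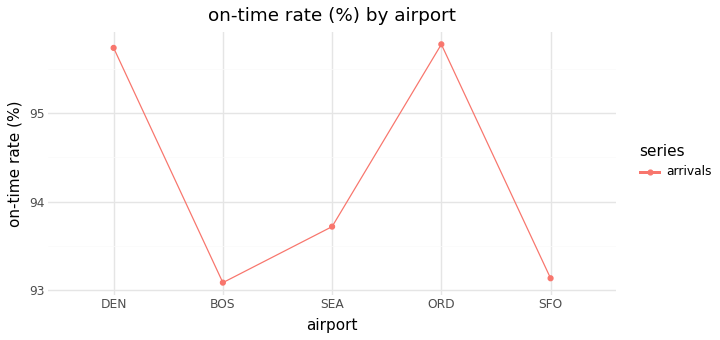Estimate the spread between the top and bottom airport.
≈ 3.0

Max ORD ≈ 96.0, min BOS ≈ 93.0; range ≈ 3.0.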